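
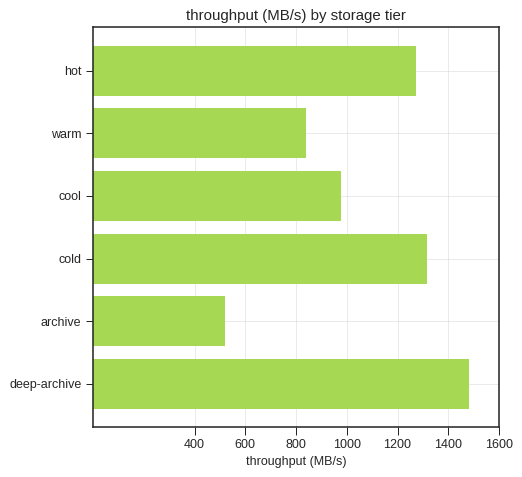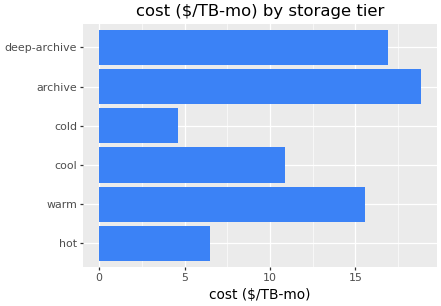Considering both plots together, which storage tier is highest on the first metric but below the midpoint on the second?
cold

Chart 2 median cost ($/TB-mo) ≈ 14; below-median storage tiers: hot, cool, cold. Among those, cold has the highest throughput (MB/s) (≈ 1400).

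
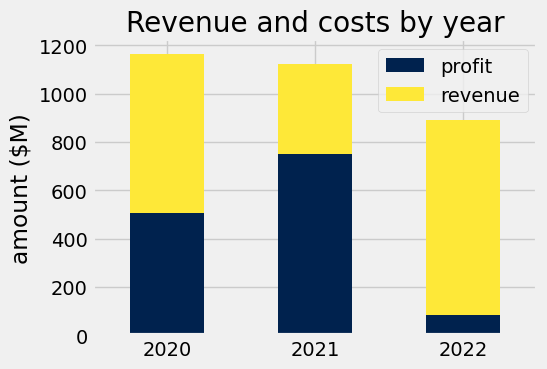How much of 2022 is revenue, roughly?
≈ 800

revenue top ≈ 900, bottom ≈ 100; segment ≈ 800.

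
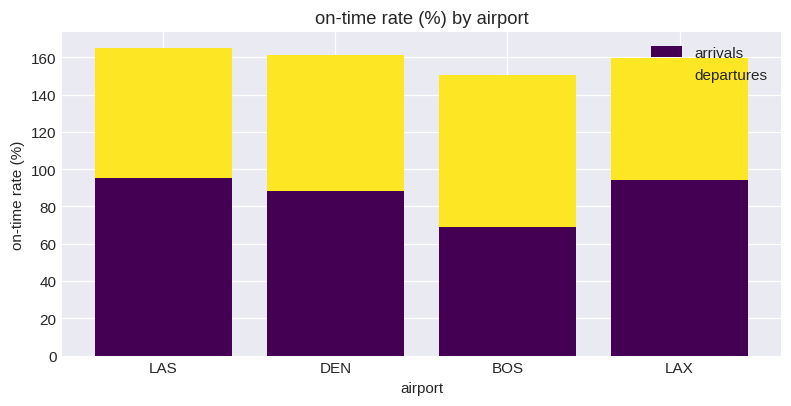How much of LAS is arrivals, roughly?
arrivals top ≈ 100, bottom ≈ 0; segment ≈ 100.

≈ 100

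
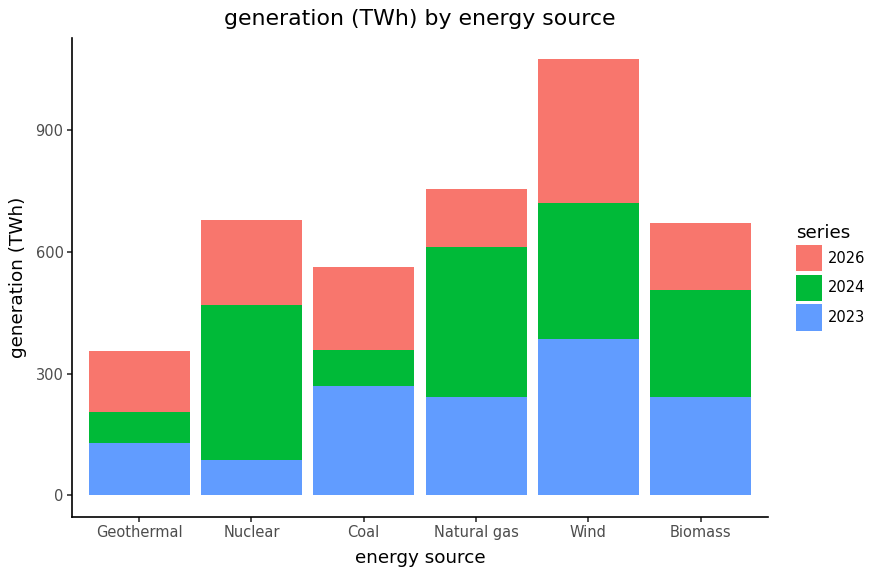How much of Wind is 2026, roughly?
≈ 400

2026 top ≈ 1100, bottom ≈ 700; segment ≈ 400.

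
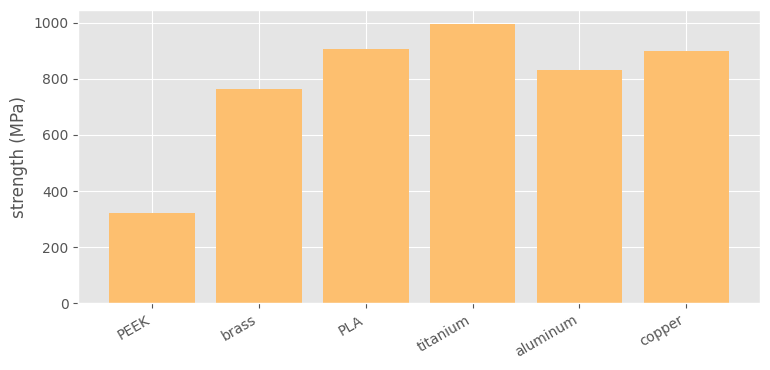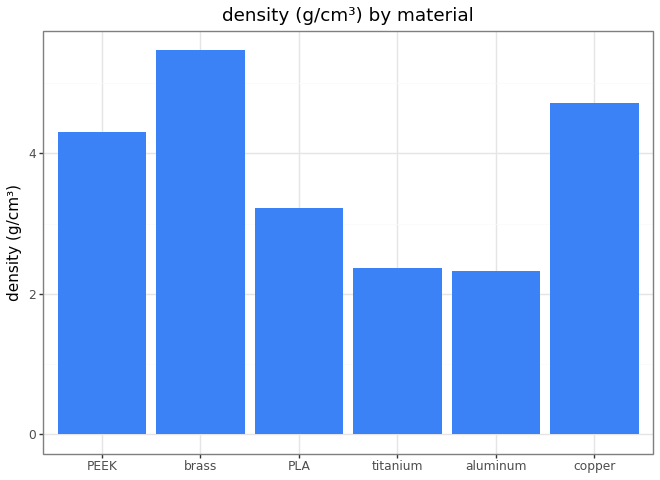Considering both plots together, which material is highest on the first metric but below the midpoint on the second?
titanium

Chart 2 median density (g/cm³) ≈ 4; below-median materials: PLA, titanium, aluminum. Among those, titanium has the highest strength (MPa) (≈ 1000).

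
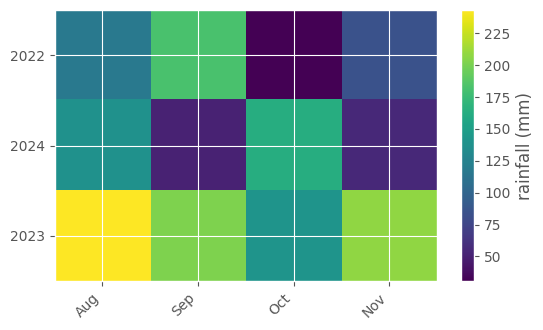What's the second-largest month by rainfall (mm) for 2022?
Aug

Top 3 for 2022: Sep ≈ 180, Aug ≈ 120, Nov ≈ 80.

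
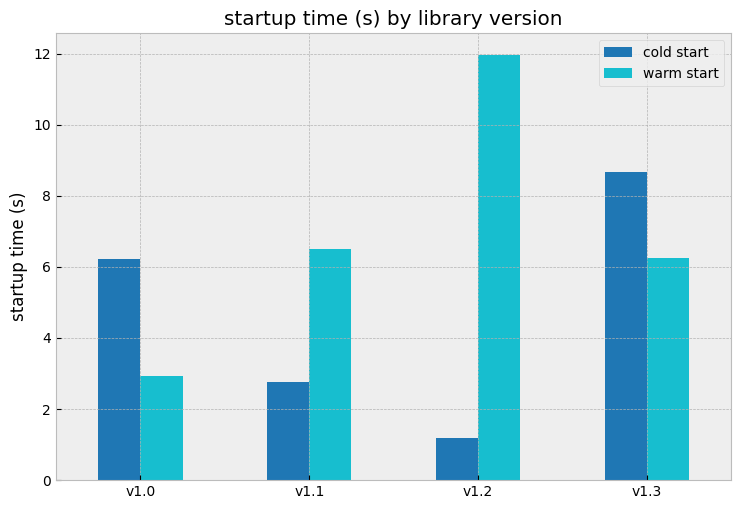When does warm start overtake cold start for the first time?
v1.1

v1.0: warm start ≈ 3 vs cold start ≈ 6 (not yet); v1.1: warm start ≈ 6 vs cold start ≈ 3 (first crossover).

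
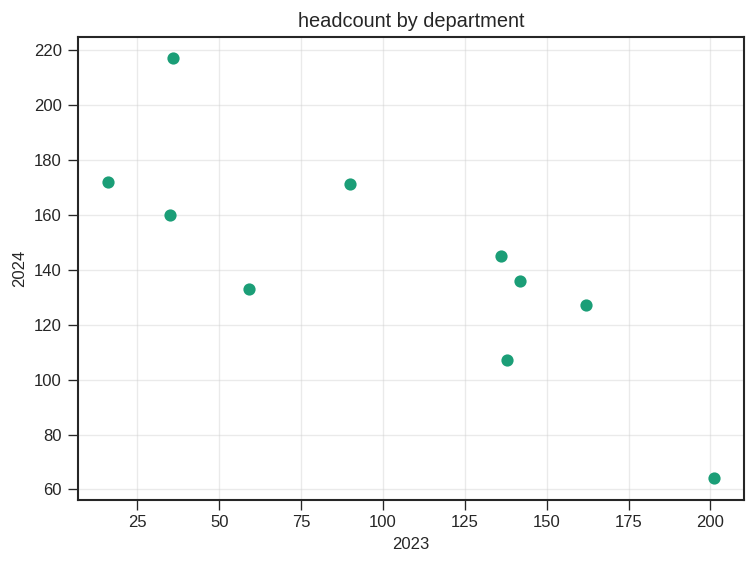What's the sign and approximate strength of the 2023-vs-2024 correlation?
negative, strong

Points are negatively correlated; strong (|r| ≈ 0.8).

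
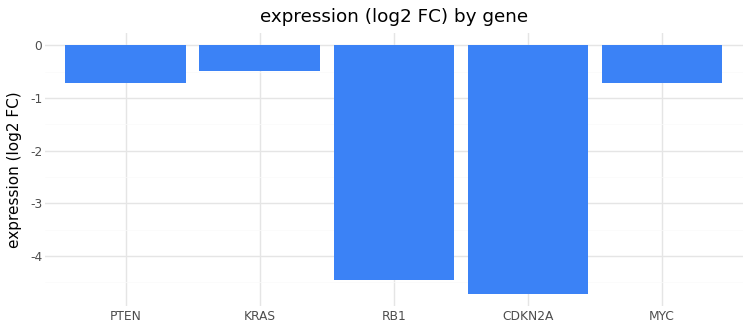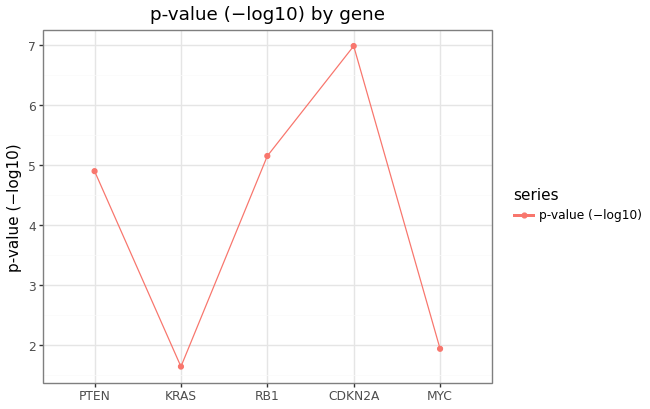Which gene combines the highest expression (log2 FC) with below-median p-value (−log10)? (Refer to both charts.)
Chart 2 median p-value (−log10) ≈ 5; below-median genes: KRAS, MYC. Among those, KRAS has the highest expression (log2 FC) (≈ 0).

KRAS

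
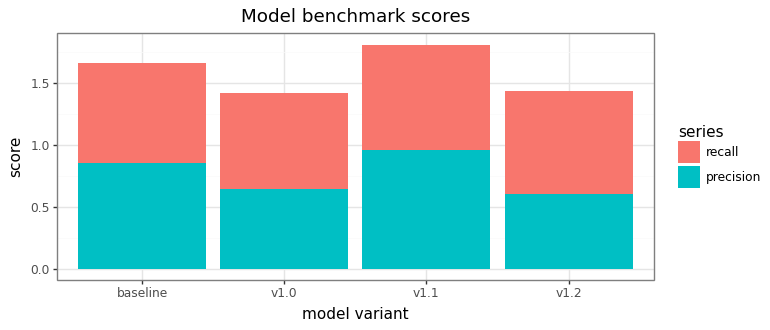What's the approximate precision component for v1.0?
precision top ≈ 0.6, bottom ≈ 0.0; segment ≈ 0.6.

≈ 0.6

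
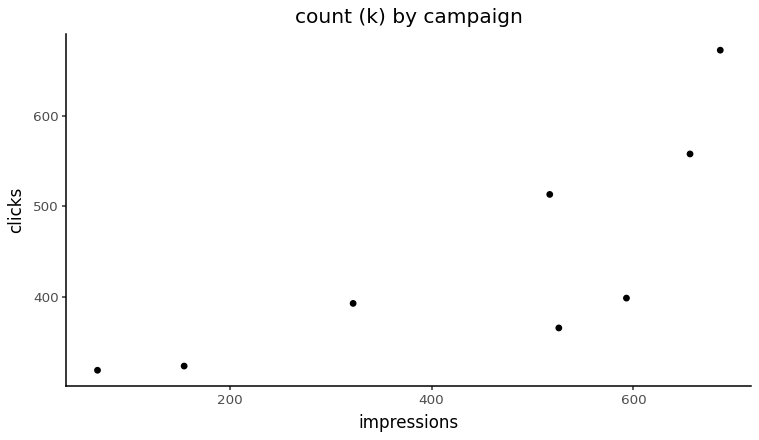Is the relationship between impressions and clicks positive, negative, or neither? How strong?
positive, strong

Points are positively correlated; strong (|r| ≈ 0.8).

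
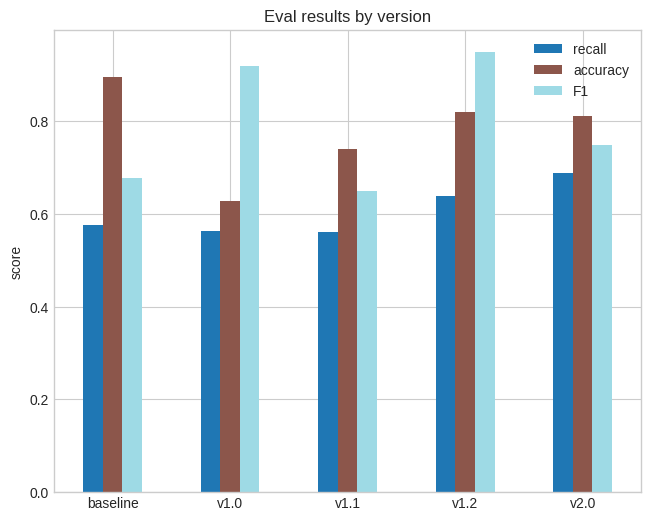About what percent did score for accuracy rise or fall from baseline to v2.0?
≈ -11.1%

baseline ≈ 0.9, v2.0 ≈ 0.8; (0.8 − 0.9) / 0.9 ≈ -11.1%.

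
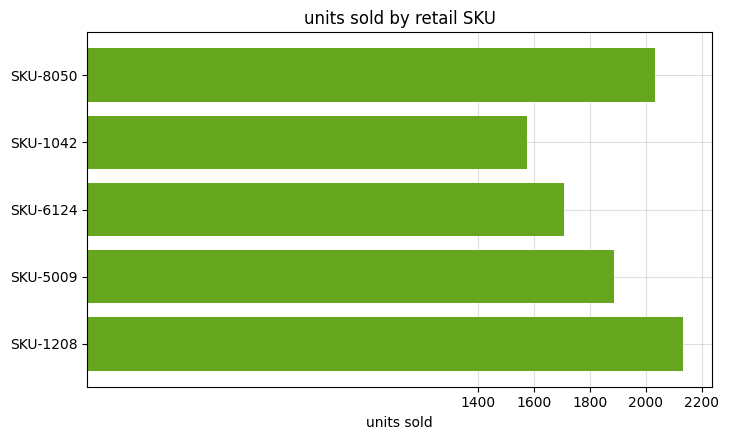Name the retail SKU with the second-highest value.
SKU-8050

Top 3: SKU-1208 ≈ 2200, SKU-8050 ≈ 2000, SKU-5009 ≈ 1800.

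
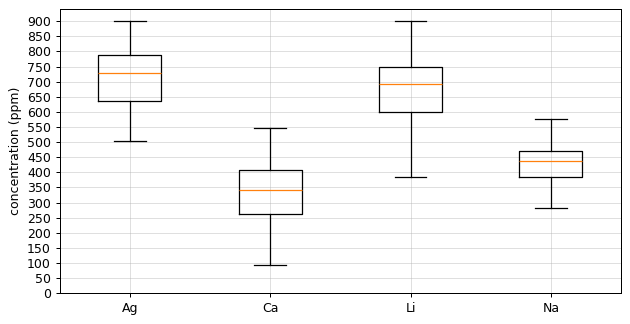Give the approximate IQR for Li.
≈ 150

Q3 ≈ 750, Q1 ≈ 600; IQR ≈ 150.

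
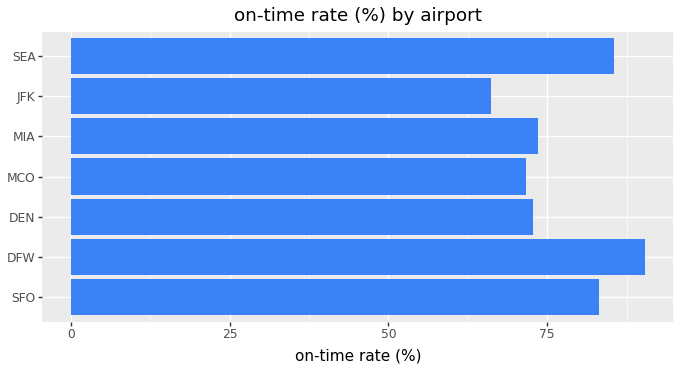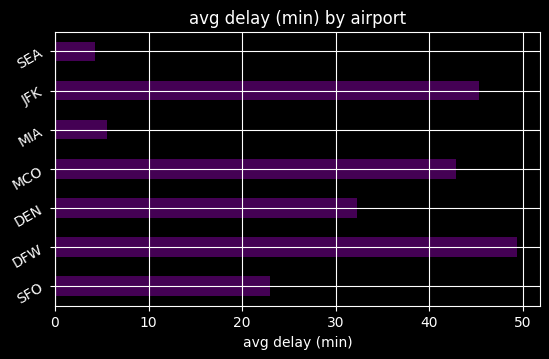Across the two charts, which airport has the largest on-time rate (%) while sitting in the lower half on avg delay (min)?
Chart 2 median avg delay (min) ≈ 30; below-median airports: SFO, MIA, SEA. Among those, SEA has the highest on-time rate (%) (≈ 90).

SEA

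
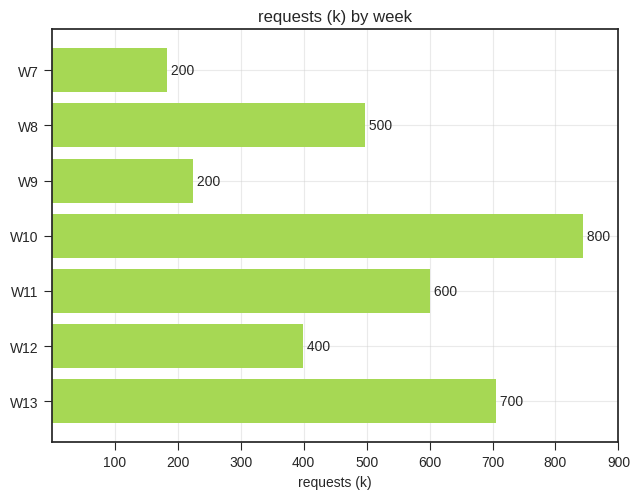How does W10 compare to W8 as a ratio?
W10 ≈ 800, W8 ≈ 500; 800/500 ≈ 1.6.

≈ 1.6×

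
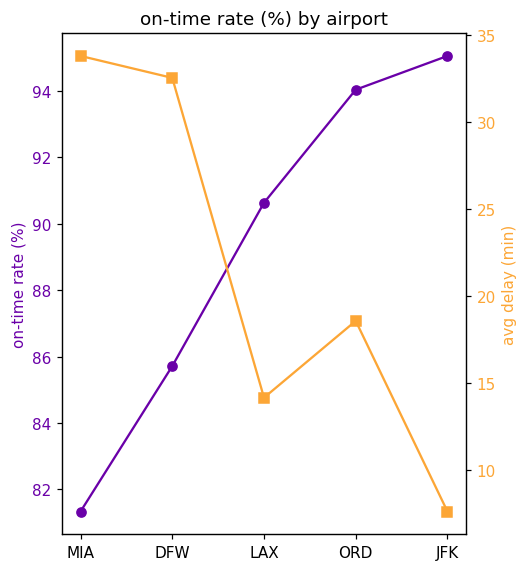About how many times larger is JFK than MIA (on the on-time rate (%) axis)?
JFK ≈ 96, MIA ≈ 82; 96/82 ≈ 1.17.

≈ 1.17×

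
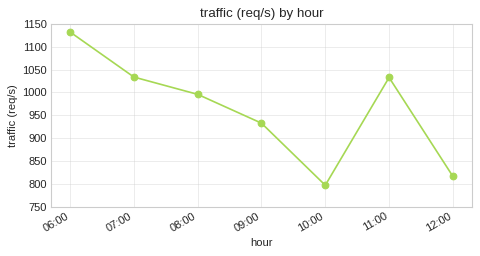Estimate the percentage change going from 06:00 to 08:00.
06:00 ≈ 1150, 08:00 ≈ 1000; (1000 − 1150) / 1150 ≈ -13%.

≈ -13%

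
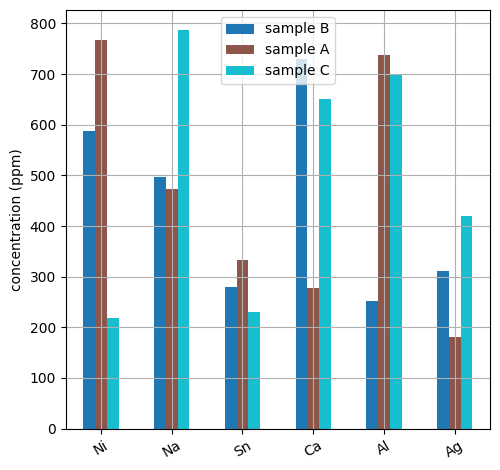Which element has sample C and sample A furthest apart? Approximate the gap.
Ni, ≈ 600 ppm

Ni: sample C ≈ 200, sample A ≈ 800 → gap ≈ 600. Next-largest (Ca) is only ≈ 400.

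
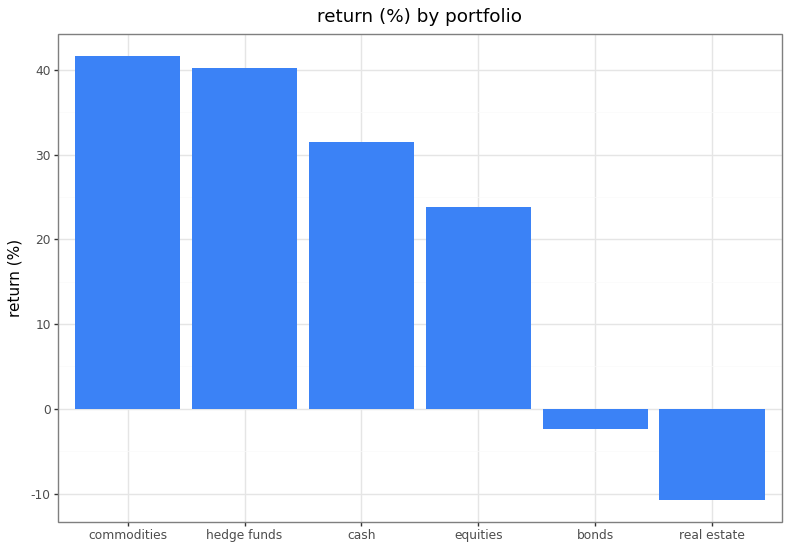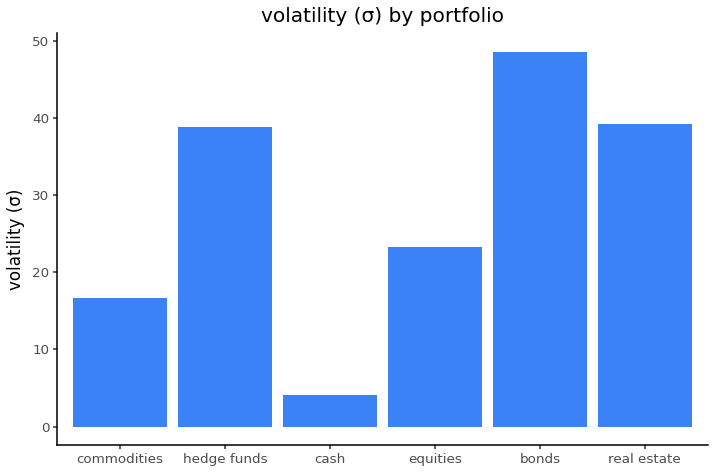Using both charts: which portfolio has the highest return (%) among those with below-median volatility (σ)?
Chart 2 median volatility (σ) ≈ 30; below-median portfolios: commodities, cash, equities. Among those, commodities has the highest return (%) (≈ 40).

commodities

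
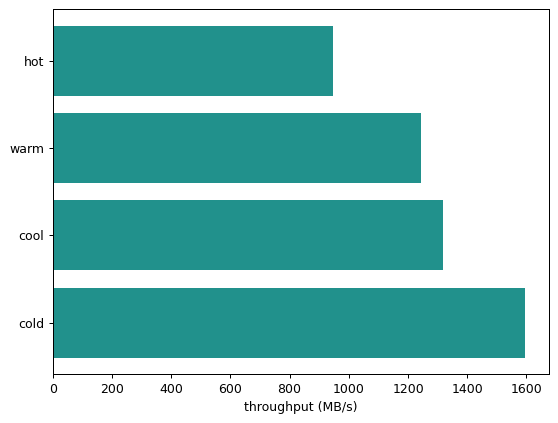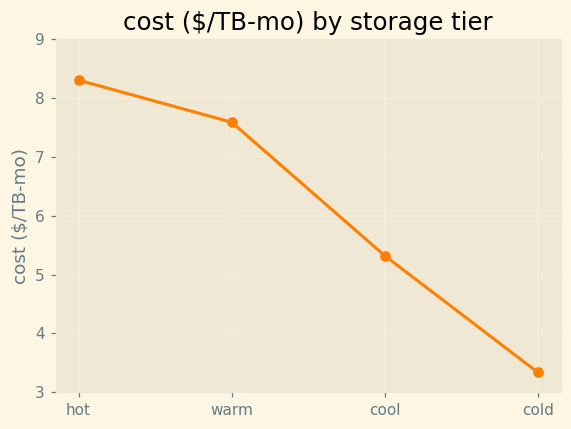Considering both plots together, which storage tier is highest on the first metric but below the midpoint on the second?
cold

Chart 2 median cost ($/TB-mo) ≈ 6; below-median storage tiers: cool, cold. Among those, cold has the highest throughput (MB/s) (≈ 1600).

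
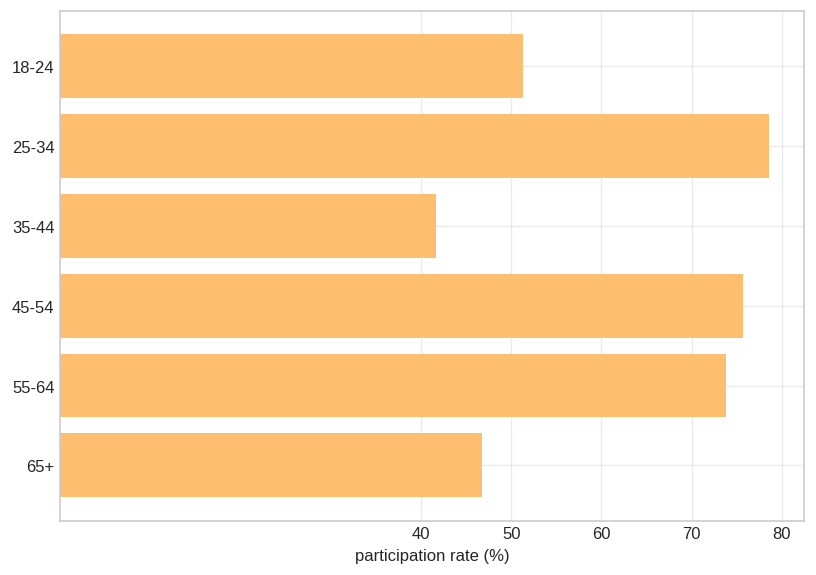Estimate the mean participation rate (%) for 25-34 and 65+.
≈ 65

(80 + 50) / 2 ≈ 65.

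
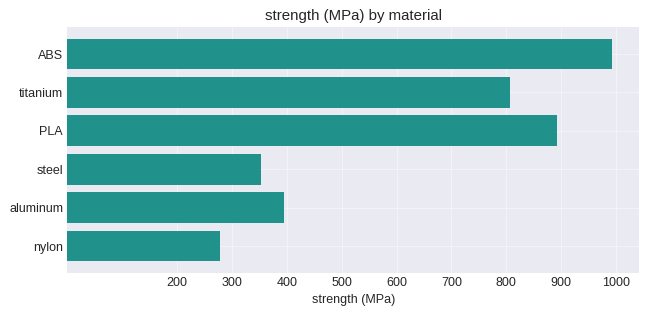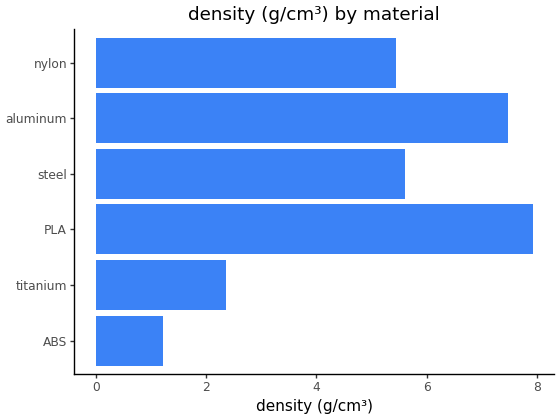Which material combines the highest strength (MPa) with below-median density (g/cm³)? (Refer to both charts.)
Chart 2 median density (g/cm³) ≈ 6; below-median materials: ABS, titanium, nylon. Among those, ABS has the highest strength (MPa) (≈ 1000).

ABS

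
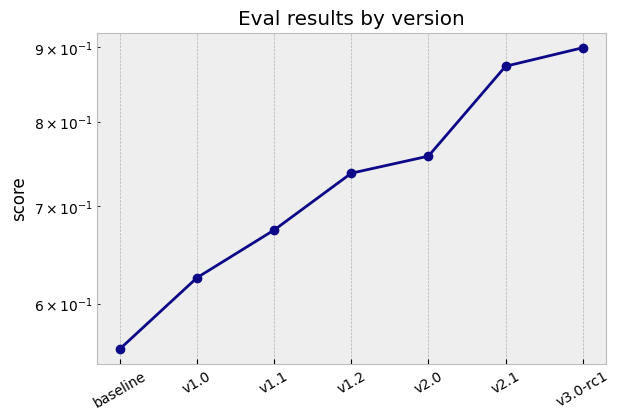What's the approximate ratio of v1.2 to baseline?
≈ 1.36×

v1.2 ≈ 0.75, baseline ≈ 0.55; 0.75/0.55 ≈ 1.36.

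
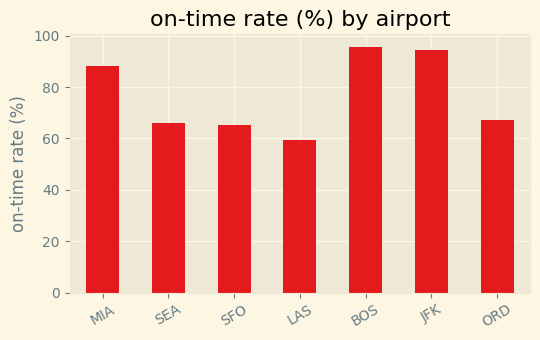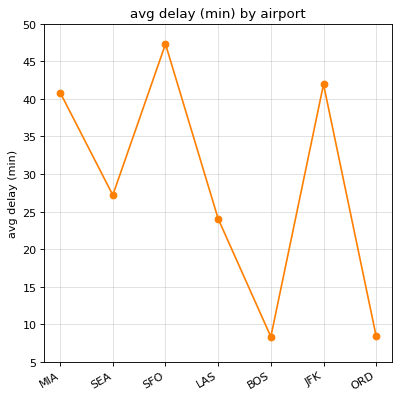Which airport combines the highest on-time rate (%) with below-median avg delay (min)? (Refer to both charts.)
BOS

Chart 2 median avg delay (min) ≈ 25; below-median airports: LAS, BOS, ORD. Among those, BOS has the highest on-time rate (%) (≈ 100).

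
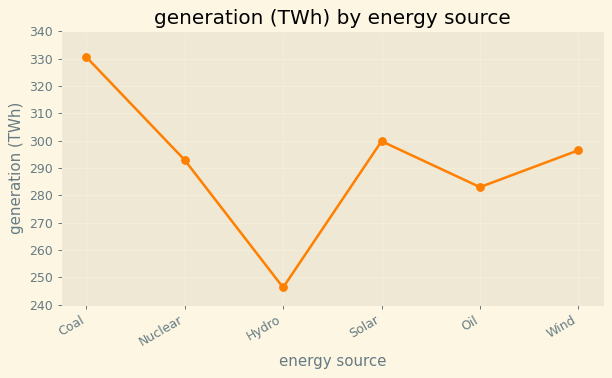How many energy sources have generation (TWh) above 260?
Above 260: Coal, Nuclear, Solar, Oil, Wind.

5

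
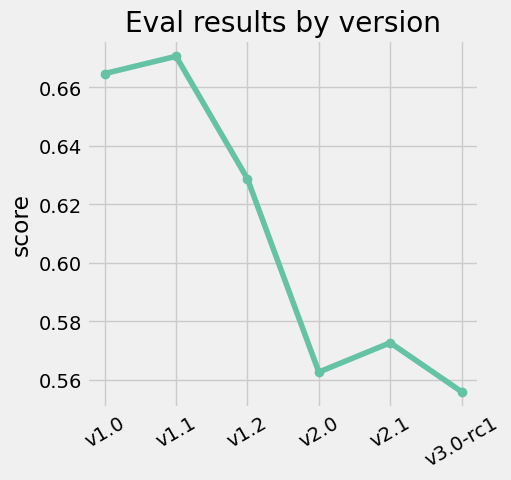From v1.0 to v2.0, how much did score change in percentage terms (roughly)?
v1.0 ≈ 0.66, v2.0 ≈ 0.56; (0.56 − 0.66) / 0.66 ≈ -15.2%.

≈ -15.2%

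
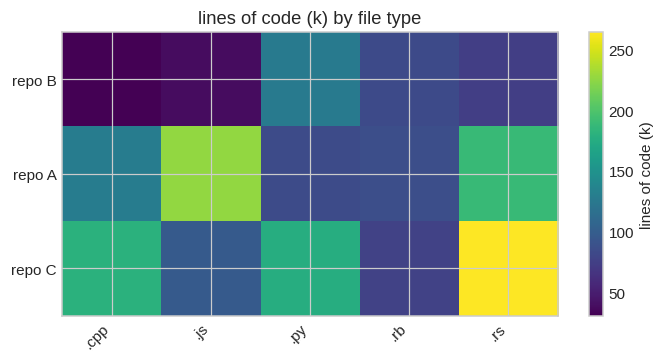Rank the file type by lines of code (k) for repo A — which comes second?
Top 3 for repo A: .js ≈ 220, .rs ≈ 180, .cpp ≈ 120.

.rs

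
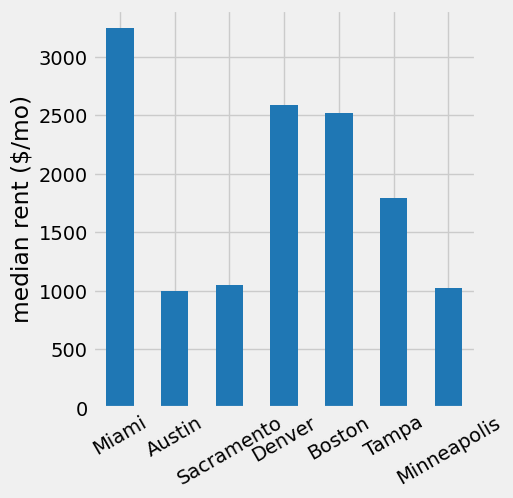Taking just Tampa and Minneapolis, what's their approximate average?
≈ 1500

(2000 + 1000) / 2 ≈ 1500.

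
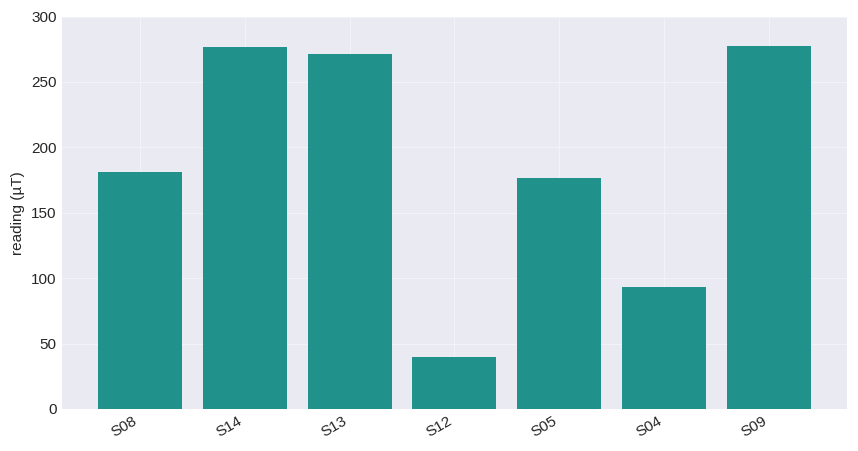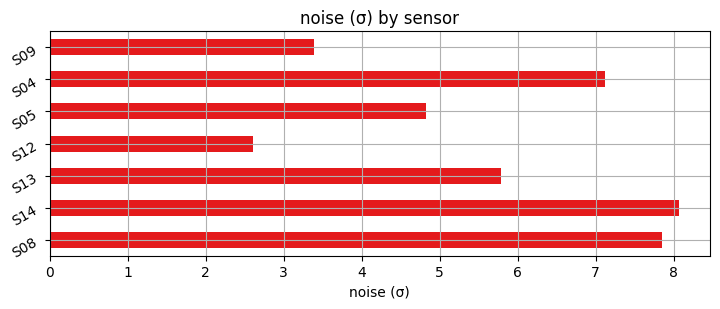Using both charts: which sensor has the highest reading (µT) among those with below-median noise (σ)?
Chart 2 median noise (σ) ≈ 6; below-median sensors: S12, S05, S09. Among those, S09 has the highest reading (µT) (≈ 300).

S09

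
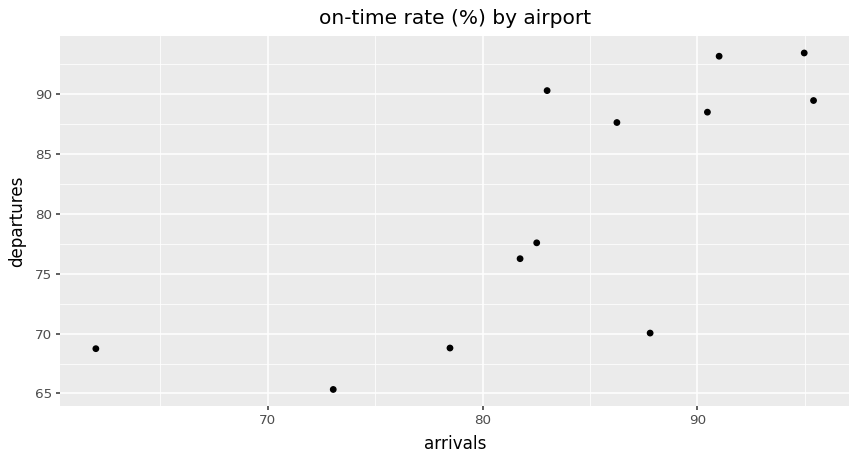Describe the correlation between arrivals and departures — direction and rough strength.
Points are positively correlated; strong (|r| ≈ 0.8).

positive, strong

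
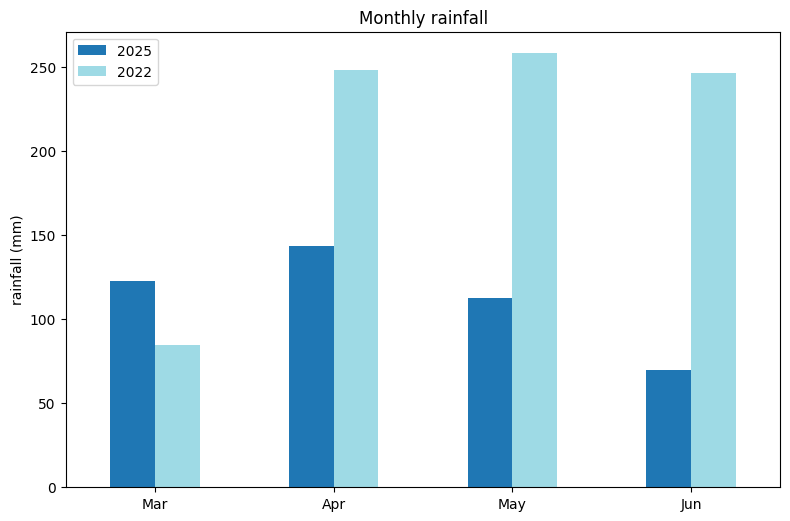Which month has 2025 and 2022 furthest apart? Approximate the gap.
Jun: 2025 ≈ 75, 2022 ≈ 250 → gap ≈ 175. Next-largest (May) is only ≈ 125.

Jun, ≈ 175 mm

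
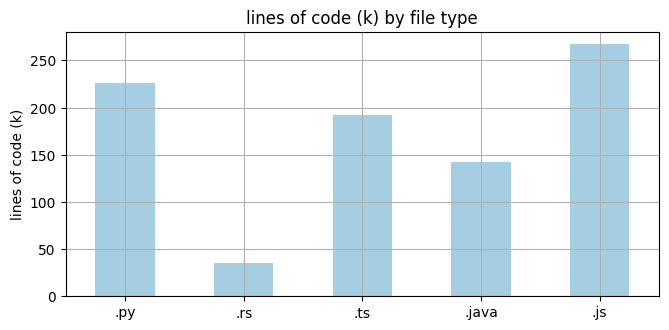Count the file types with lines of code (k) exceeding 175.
Above 175: .py, .ts, .js.

3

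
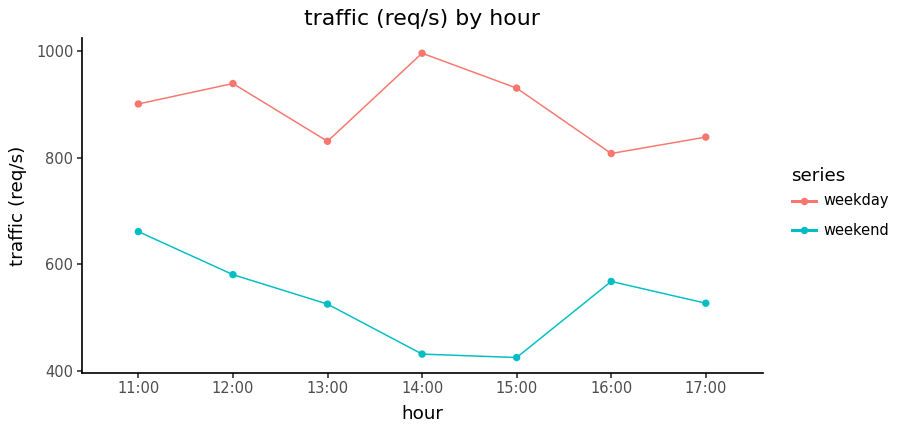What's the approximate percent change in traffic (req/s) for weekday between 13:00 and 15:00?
13:00 ≈ 850, 15:00 ≈ 950; (950 − 850) / 850 ≈ +11.8%.

≈ +11.8%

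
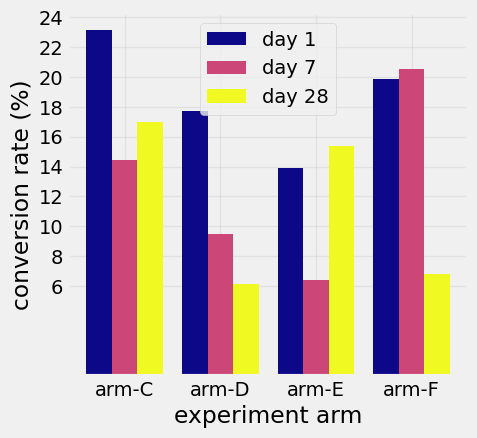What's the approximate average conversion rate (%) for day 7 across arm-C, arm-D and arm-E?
(14 + 10 + 6) / 3 ≈ 10.

≈ 10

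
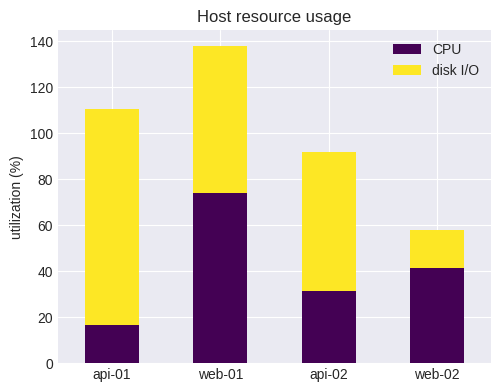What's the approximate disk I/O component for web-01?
≈ 60

disk I/O top ≈ 140, bottom ≈ 80; segment ≈ 60.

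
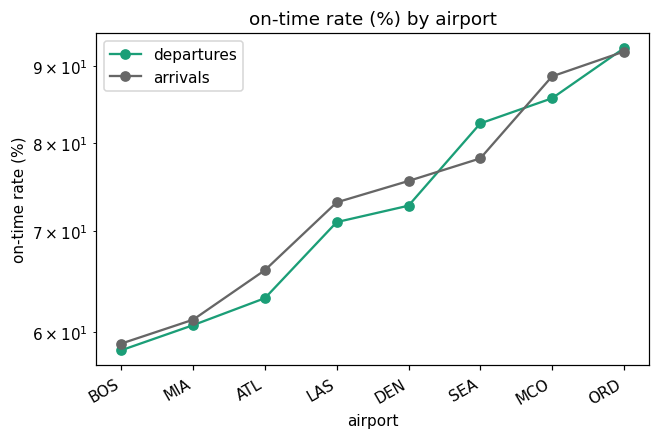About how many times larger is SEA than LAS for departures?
SEA ≈ 80, LAS ≈ 70; 80/70 ≈ 1.14.

≈ 1.14×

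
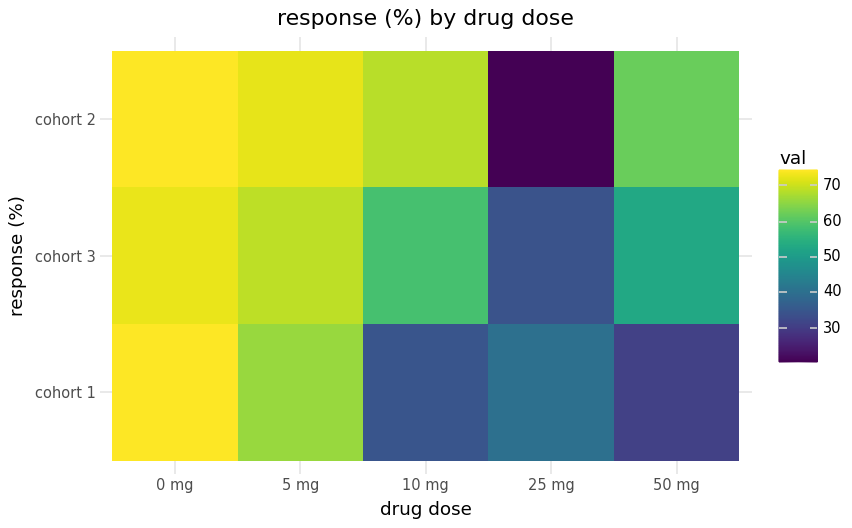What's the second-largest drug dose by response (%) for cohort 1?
5 mg

Top 3 for cohort 1: 0 mg ≈ 75, 5 mg ≈ 65, 25 mg ≈ 40.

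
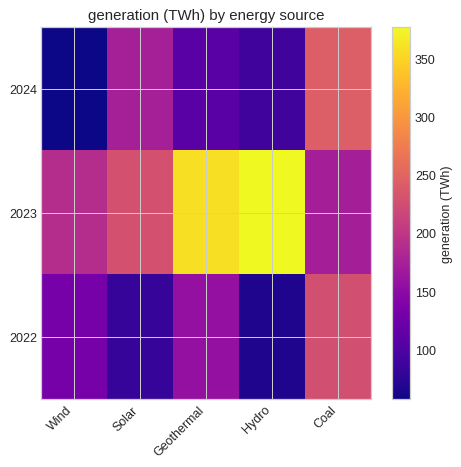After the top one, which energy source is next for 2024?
Solar

Top 3 for 2024: Coal ≈ 250, Solar ≈ 150, Geothermal ≈ 100.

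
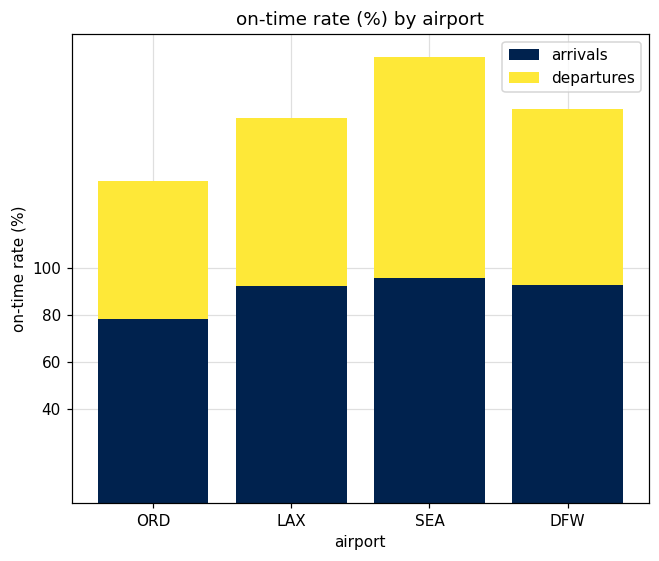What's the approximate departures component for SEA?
≈ 80

departures top ≈ 180, bottom ≈ 100; segment ≈ 80.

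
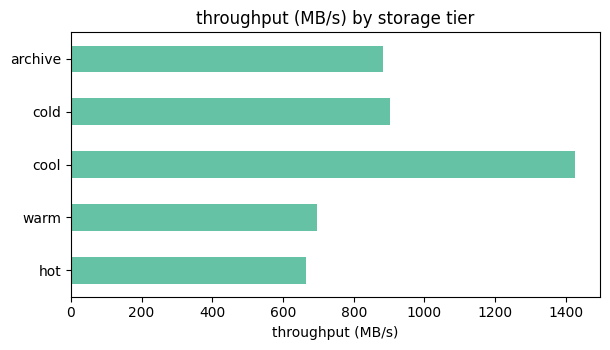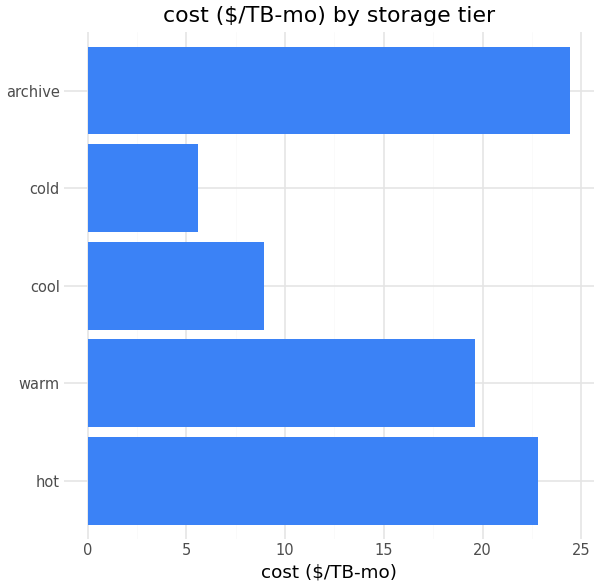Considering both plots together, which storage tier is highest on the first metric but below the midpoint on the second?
cool

Chart 2 median cost ($/TB-mo) ≈ 20; below-median storage tiers: cool, cold. Among those, cool has the highest throughput (MB/s) (≈ 1400).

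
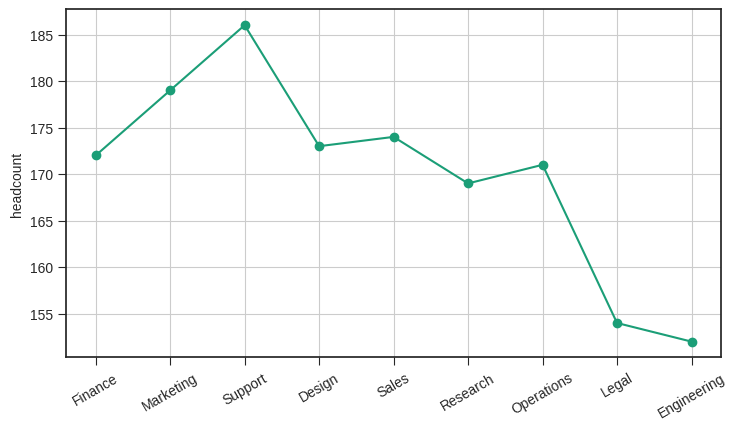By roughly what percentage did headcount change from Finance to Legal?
Finance ≈ 170, Legal ≈ 155; (155 − 170) / 170 ≈ -8.8%.

≈ -8.8%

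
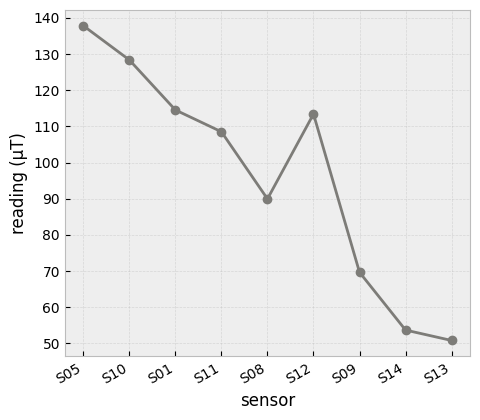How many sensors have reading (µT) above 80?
Above 80: S05, S10, S01, S11, S08, S12.

6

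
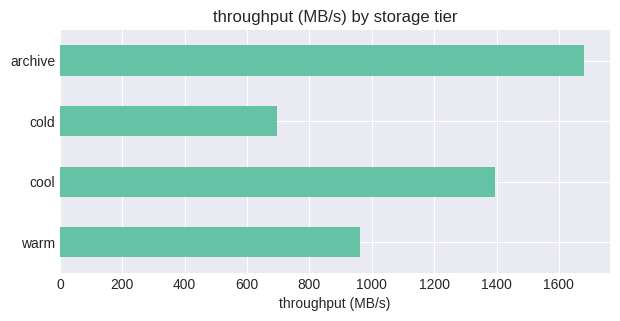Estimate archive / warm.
archive ≈ 1600, warm ≈ 1000; 1600/1000 ≈ 1.6.

≈ 1.6×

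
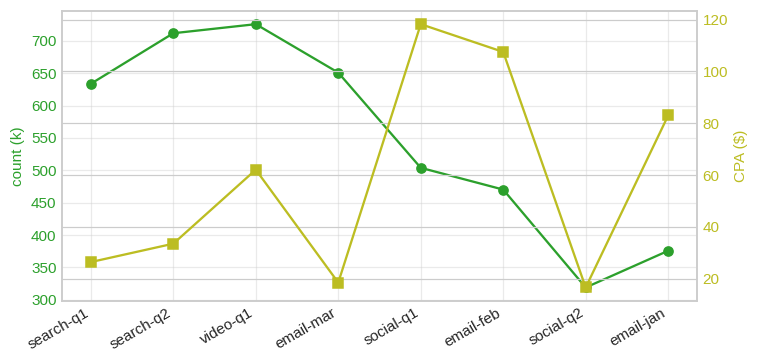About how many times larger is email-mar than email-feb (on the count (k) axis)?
email-mar ≈ 650, email-feb ≈ 450; 650/450 ≈ 1.44.

≈ 1.44×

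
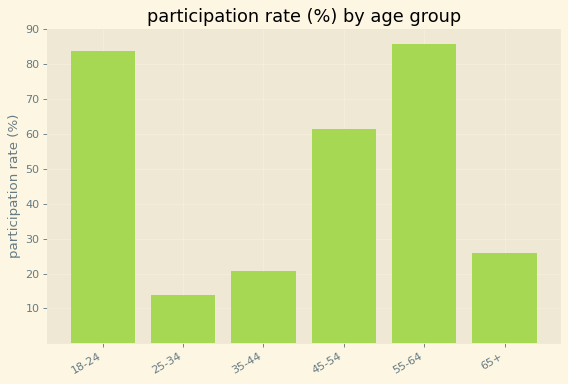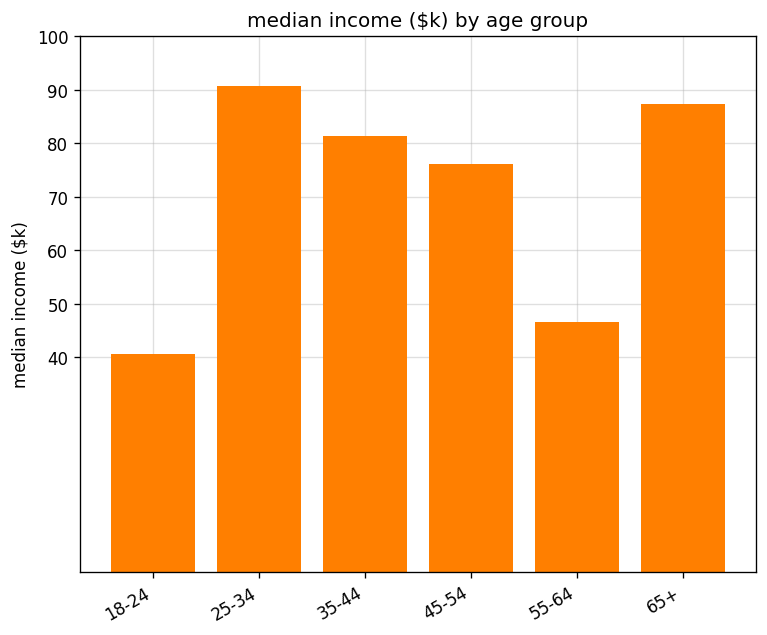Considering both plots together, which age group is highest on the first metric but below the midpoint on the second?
55-64

Chart 2 median median income ($k) ≈ 80; below-median age groups: 18-24, 45-54, 55-64. Among those, 55-64 has the highest participation rate (%) (≈ 90).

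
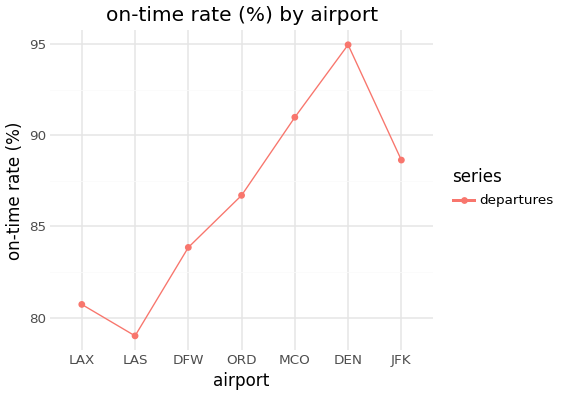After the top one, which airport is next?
Top 3: DEN ≈ 94, MCO ≈ 90, JFK ≈ 88.

MCO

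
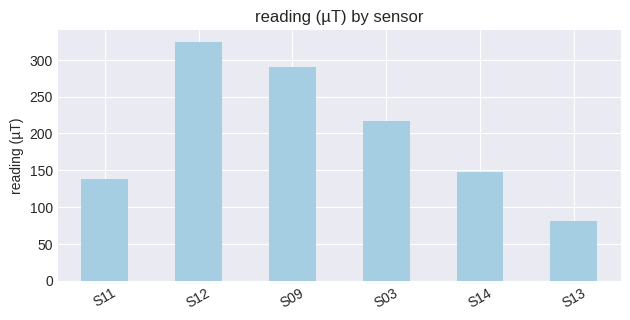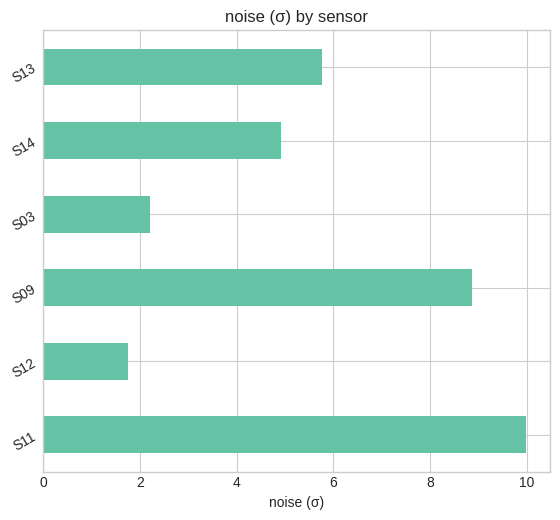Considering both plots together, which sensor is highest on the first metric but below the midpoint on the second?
Chart 2 median noise (σ) ≈ 5; below-median sensors: S12, S03, S14. Among those, S12 has the highest reading (µT) (≈ 300).

S12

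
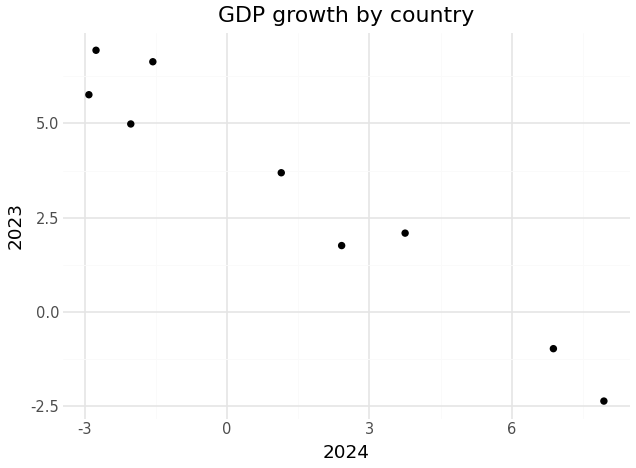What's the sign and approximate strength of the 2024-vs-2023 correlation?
negative, strong

Points are negatively correlated; strong (|r| ≈ 1.0).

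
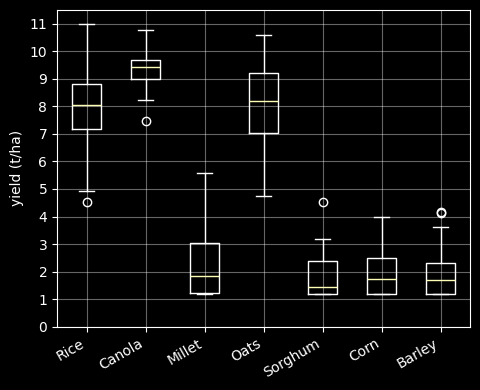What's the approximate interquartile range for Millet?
Q3 ≈ 3, Q1 ≈ 1; IQR ≈ 2.

≈ 2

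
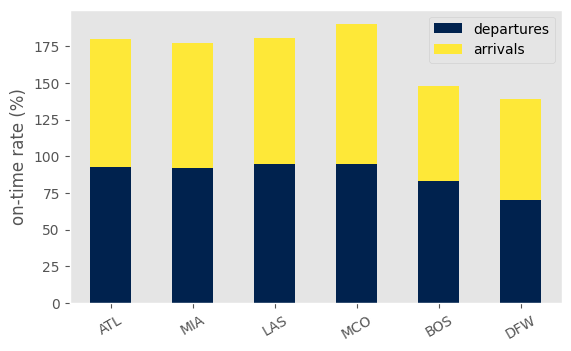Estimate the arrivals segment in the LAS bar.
≈ 80

arrivals top ≈ 180, bottom ≈ 100; segment ≈ 80.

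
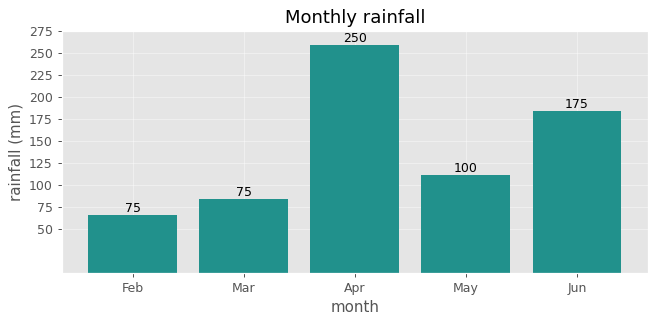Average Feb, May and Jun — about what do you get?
≈ 117

(75 + 100 + 175) / 3 ≈ 117.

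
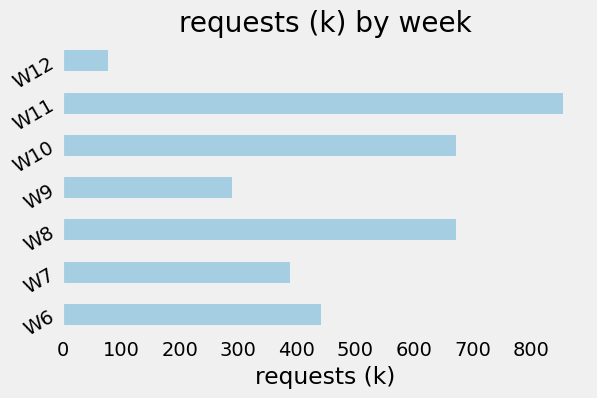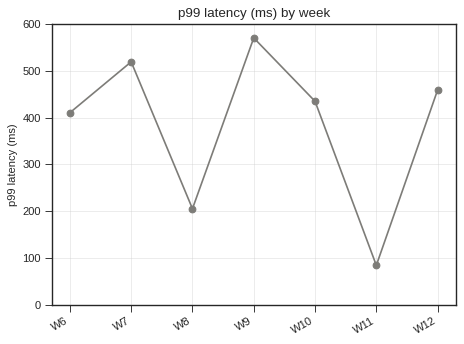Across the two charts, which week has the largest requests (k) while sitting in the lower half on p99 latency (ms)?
Chart 2 median p99 latency (ms) ≈ 400; below-median weeks: W6, W8, W11. Among those, W11 has the highest requests (k) (≈ 900).

W11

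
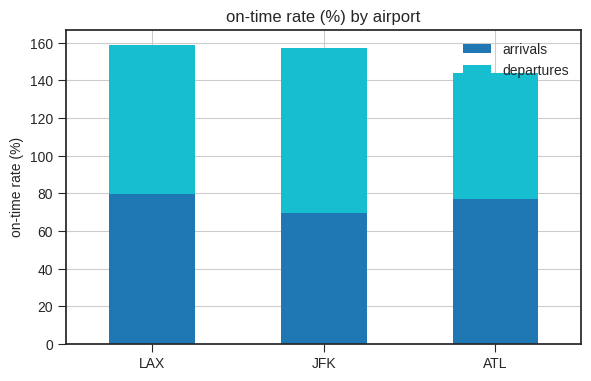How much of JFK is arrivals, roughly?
arrivals top ≈ 60, bottom ≈ 0; segment ≈ 60.

≈ 60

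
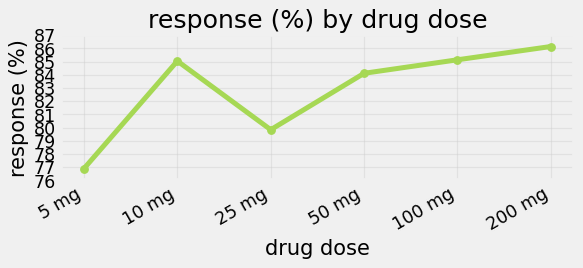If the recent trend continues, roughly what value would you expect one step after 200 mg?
Last three: 84, 85, 86 → slope ≈ 1/step → next ≈ 87.

≈ 87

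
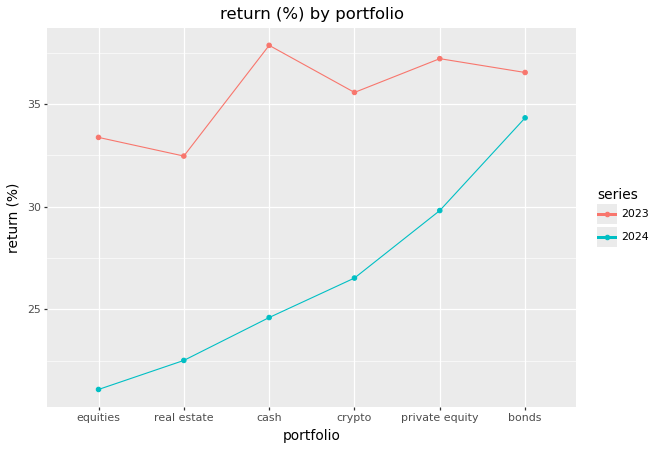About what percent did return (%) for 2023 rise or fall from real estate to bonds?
≈ +12.5%

real estate ≈ 32, bonds ≈ 36; (36 − 32) / 32 ≈ +12.5%.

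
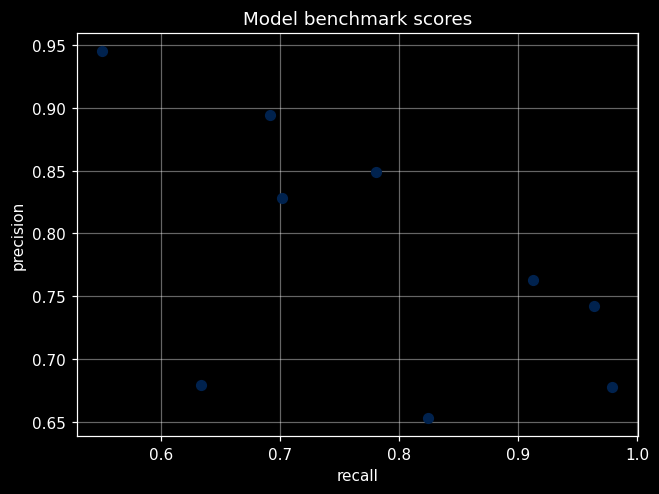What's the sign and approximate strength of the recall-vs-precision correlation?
Points are negatively correlated; moderate (|r| ≈ 0.6).

negative, moderate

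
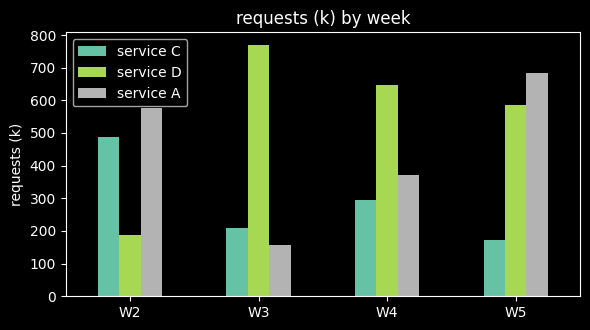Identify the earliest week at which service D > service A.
W3

W2: service D ≈ 200 vs service A ≈ 600 (not yet); W3: service D ≈ 800 vs service A ≈ 200 (first crossover).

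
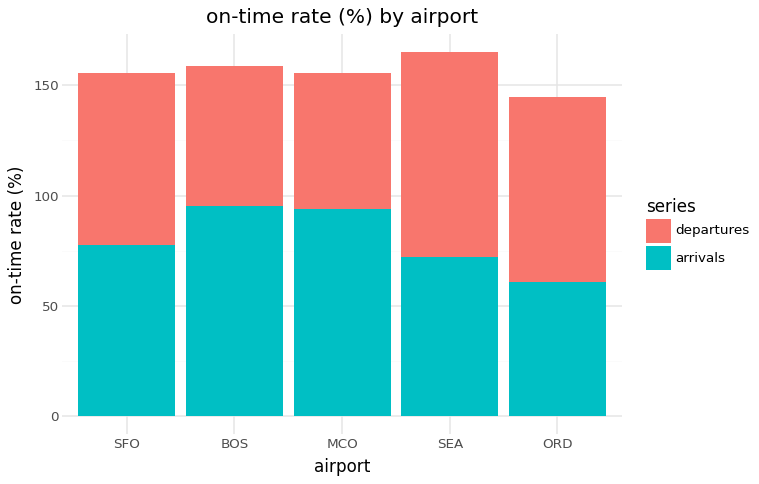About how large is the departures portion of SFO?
≈ 80

departures top ≈ 160, bottom ≈ 80; segment ≈ 80.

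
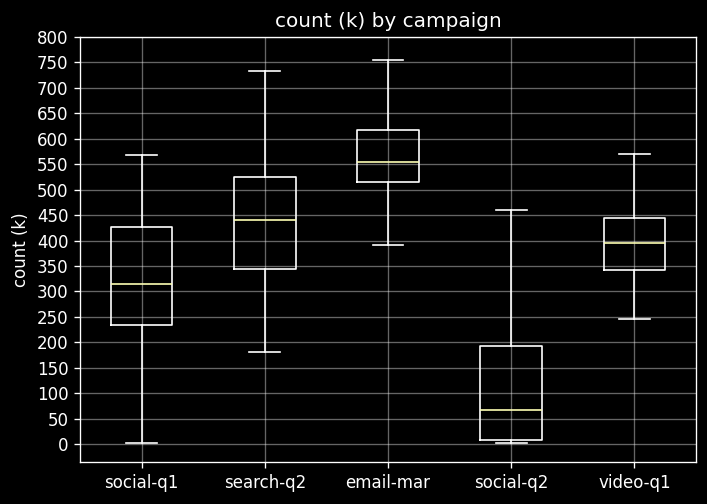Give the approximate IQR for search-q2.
Q3 ≈ 550, Q1 ≈ 350; IQR ≈ 200.

≈ 200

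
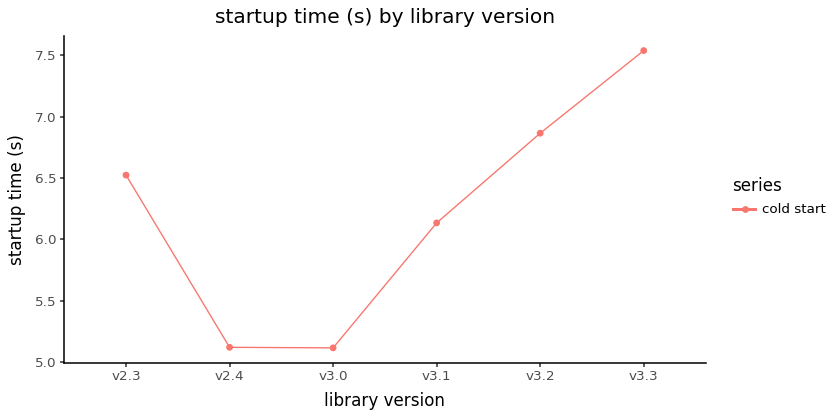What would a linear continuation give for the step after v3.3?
≈ 8.25

Last three: 6.0, 7.0, 7.5 → slope ≈ 0.75/step → next ≈ 8.25.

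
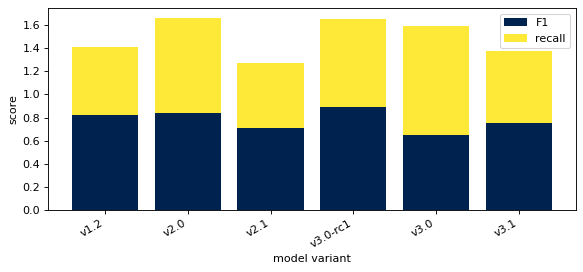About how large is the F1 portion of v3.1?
≈ 0.8

F1 top ≈ 0.8, bottom ≈ 0.0; segment ≈ 0.8.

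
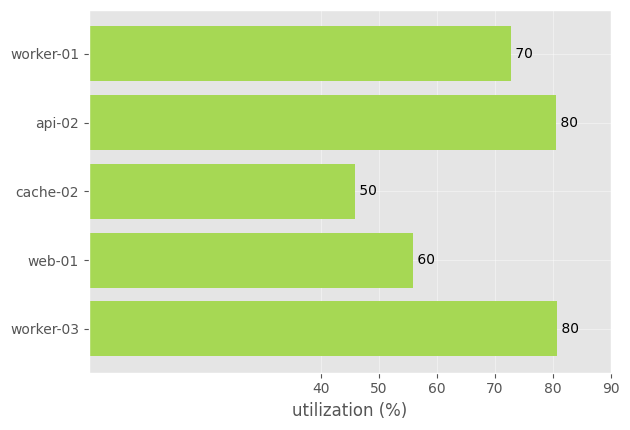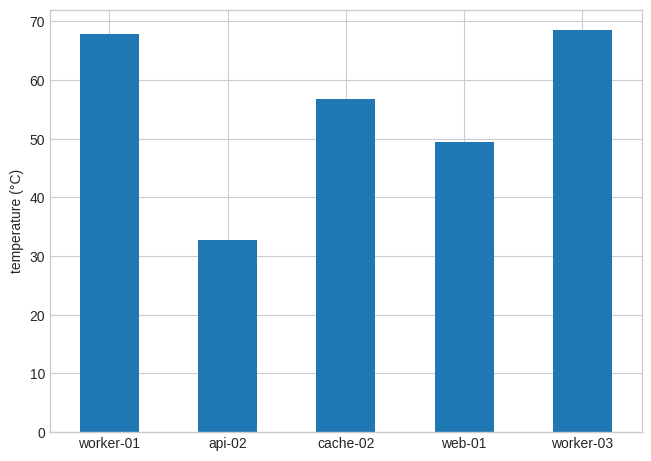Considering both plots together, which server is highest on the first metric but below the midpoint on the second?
Chart 2 median temperature (°C) ≈ 60; below-median servers: api-02, web-01. Among those, api-02 has the highest utilization (%) (≈ 80).

api-02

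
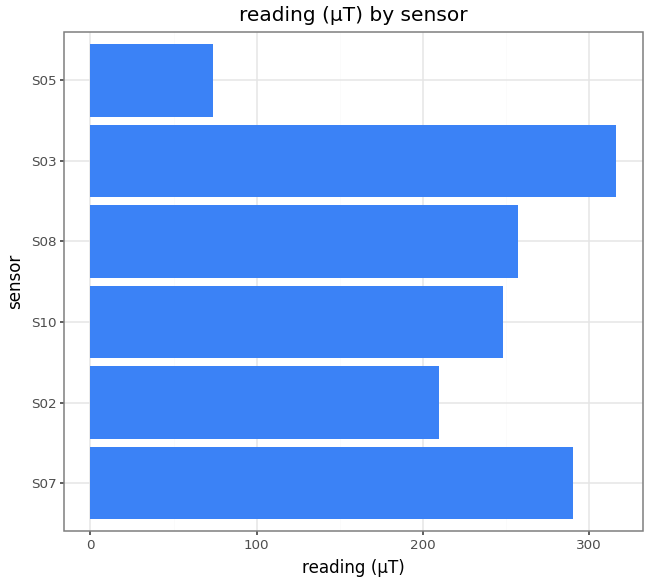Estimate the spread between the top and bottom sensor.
Max S03 ≈ 300, min S05 ≈ 50; range ≈ 250.

≈ 250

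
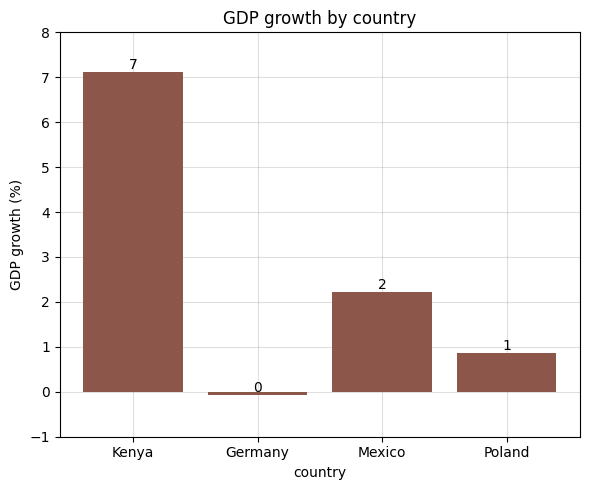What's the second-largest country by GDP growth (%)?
Top 3: Kenya ≈ 7, Mexico ≈ 2, Poland ≈ 1.

Mexico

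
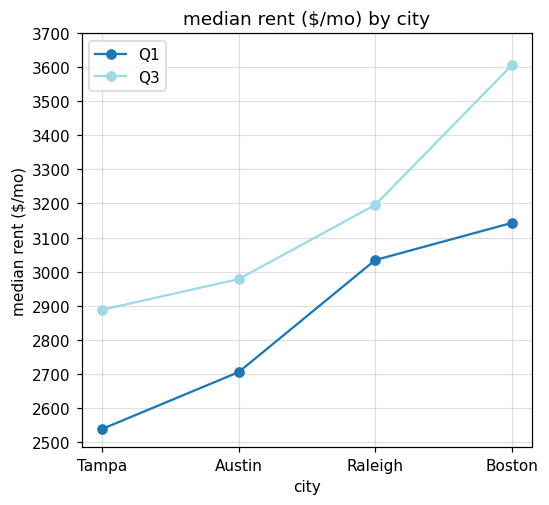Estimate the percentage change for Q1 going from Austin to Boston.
Austin ≈ 2700, Boston ≈ 3100; (3100 − 2700) / 2700 ≈ +14.8%.

≈ +14.8%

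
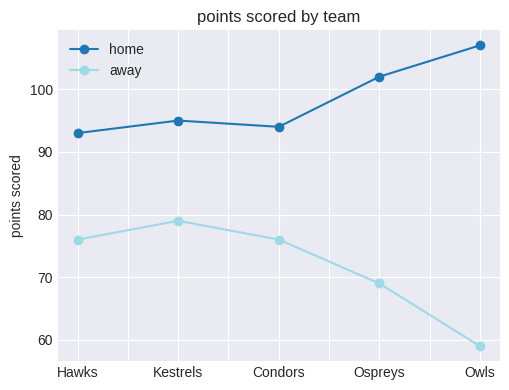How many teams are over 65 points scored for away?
Above 65: Hawks, Kestrels, Condors, Ospreys.

4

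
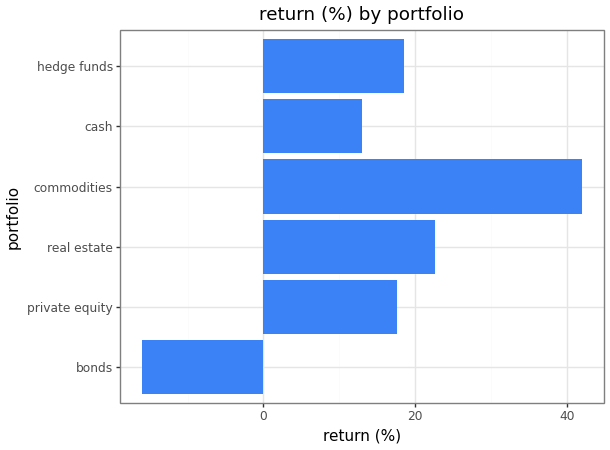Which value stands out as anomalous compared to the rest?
bonds

bonds ≈ -15; the rest sit between ≈ 15 and ≈ 40.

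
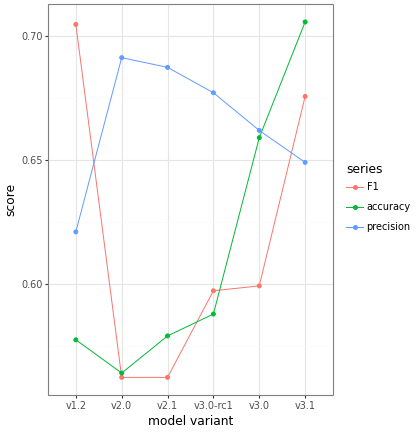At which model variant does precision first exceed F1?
v2.0

v1.2: precision ≈ 0.62 vs F1 ≈ 0.70 (not yet); v2.0: precision ≈ 0.70 vs F1 ≈ 0.56 (first crossover).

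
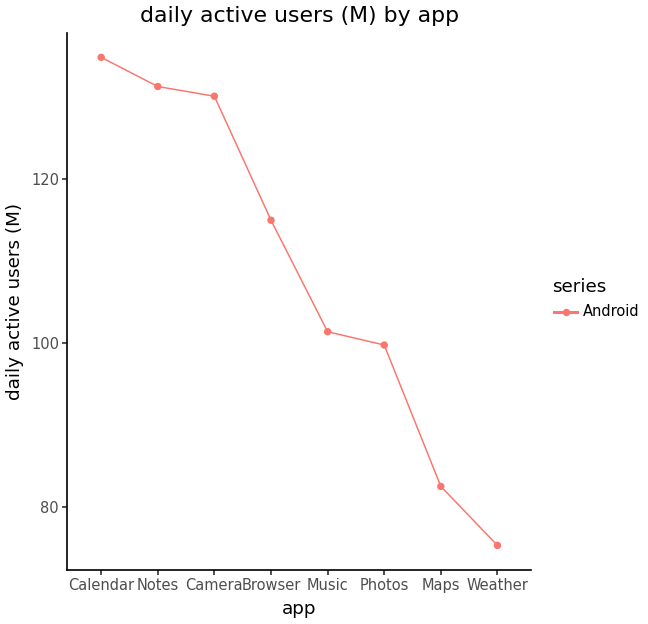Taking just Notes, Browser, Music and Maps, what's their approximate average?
≈ 106

(130 + 115 + 100 + 80) / 4 ≈ 106.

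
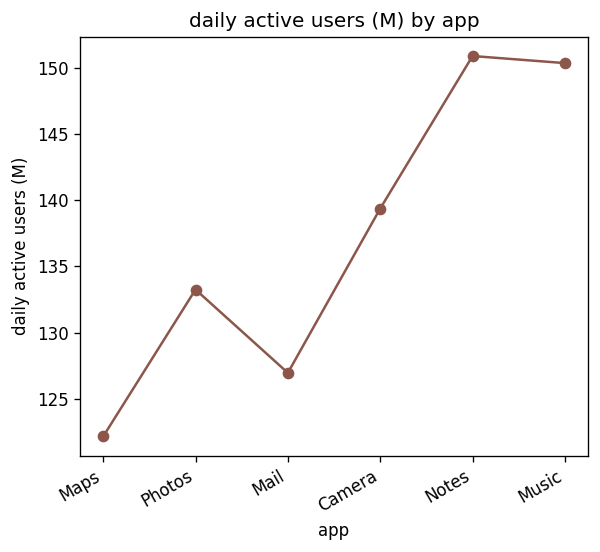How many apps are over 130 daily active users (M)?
4

Above 130: Photos, Camera, Notes, Music.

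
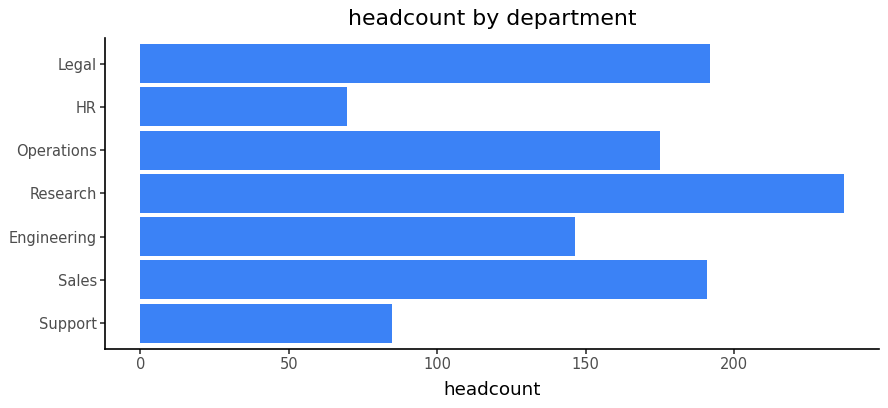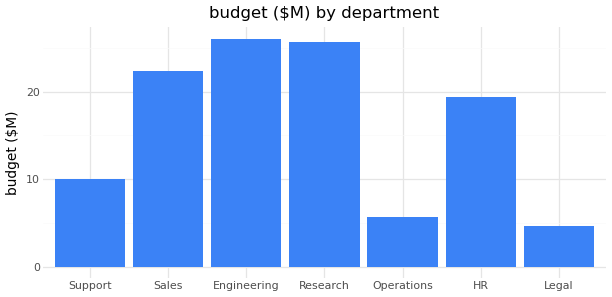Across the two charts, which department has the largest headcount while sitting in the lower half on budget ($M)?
Chart 2 median budget ($M) ≈ 20; below-median departments: Support, Operations, Legal. Among those, Legal has the highest headcount (≈ 200).

Legal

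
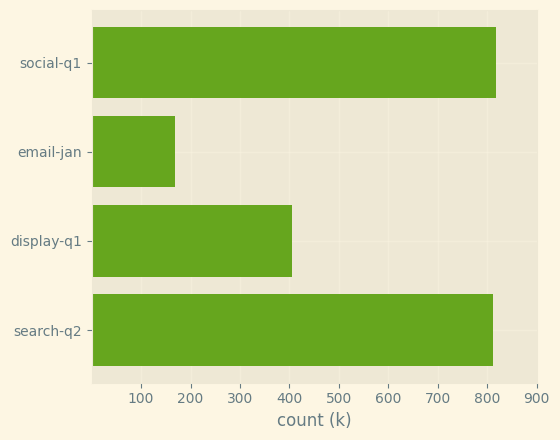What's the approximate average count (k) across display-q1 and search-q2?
≈ 600

(400 + 800) / 2 ≈ 600.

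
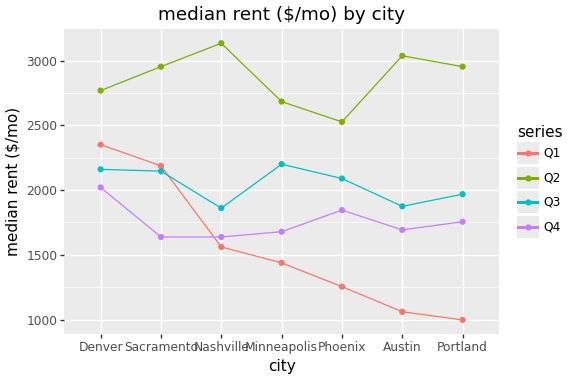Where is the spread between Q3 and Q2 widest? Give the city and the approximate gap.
Nashville: Q3 ≈ 1800, Q2 ≈ 3200 → gap ≈ 1400. Next-largest (Austin) is only ≈ 1200.

Nashville, ≈ 1400 $/mo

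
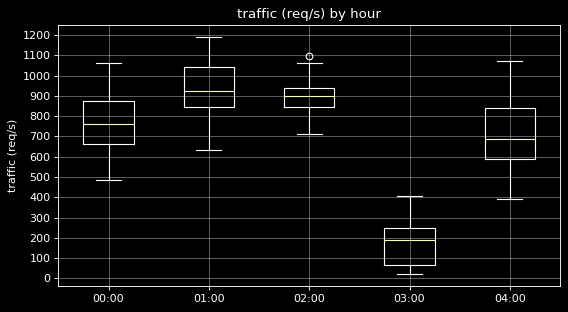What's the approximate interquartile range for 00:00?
≈ 200

Q3 ≈ 900, Q1 ≈ 700; IQR ≈ 200.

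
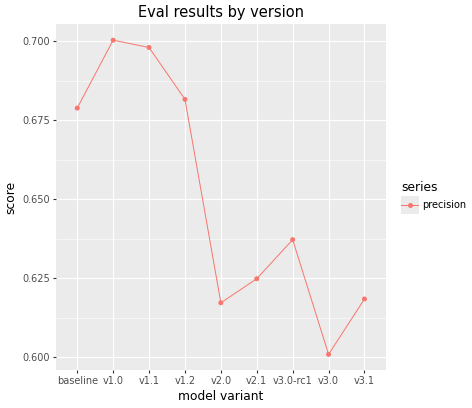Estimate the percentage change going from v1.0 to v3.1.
≈ -11.4%

v1.0 ≈ 0.70, v3.1 ≈ 0.62; (0.62 − 0.70) / 0.70 ≈ -11.4%.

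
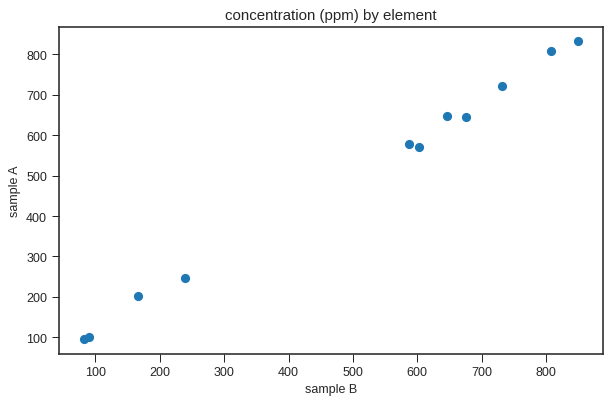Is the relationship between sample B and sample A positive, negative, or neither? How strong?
Points are positively correlated; strong (|r| ≈ 1.0).

positive, strong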